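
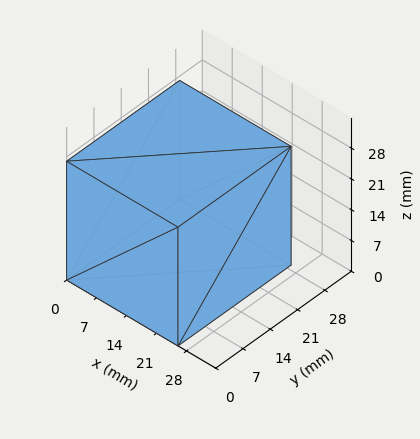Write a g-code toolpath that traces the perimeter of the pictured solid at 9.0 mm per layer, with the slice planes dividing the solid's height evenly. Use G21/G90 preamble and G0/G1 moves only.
Reading the render: the shape is a rectangular box, roughly 26 × 29 mm footprint and 27 mm tall (dimensions read to the nearest mm from the axis ticks). For the g-code, the solid's height is divided into equal slices at the stated Δz and each level perimeter traced with G1 moves after a G0 lift.

; perimeter-only toolpath
G21 ; units = mm
G90 ; absolute positioning
G28 ; home
; layer 1
G0 Z9.0
G0 X0.0 Y0.0
G1 X26.0 Y0.0
G1 X26.0 Y29.0
G1 X0.0 Y29.0
G1 X0.0 Y0.0
; layer 2
G0 Z18.0
G0 X0.0 Y0.0
G1 X26.0 Y0.0
G1 X26.0 Y29.0
G1 X0.0 Y29.0
G1 X0.0 Y0.0
; layer 3
G0 Z27.0
G0 X0.0 Y0.0
G1 X26.0 Y0.0
G1 X26.0 Y29.0
G1 X0.0 Y29.0
G1 X0.0 Y0.0
M2 ; end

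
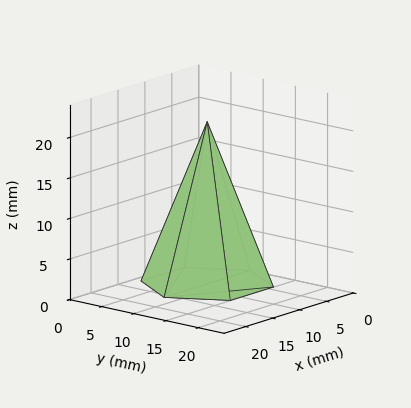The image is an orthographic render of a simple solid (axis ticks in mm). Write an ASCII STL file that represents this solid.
Reading the render: the shape is a regular 6-sided pyramid, base circumscribed radius ≈ 8 mm, apex at z ≈ 20 mm (dimensions read to the nearest mm from the axis ticks). For the STL, each face is triangulated and given an outward normal.

solid part
  facet normal 0.0000 0.0000 -1.0000
    outer loop
      vertex 4.00 14.93 0.00
      vertex 12.00 14.93 0.00
      vertex 16.00 8.00 0.00
    endloop
  endfacet
  facet normal 0.0000 0.0000 -1.0000
    outer loop
      vertex 0.00 8.00 0.00
      vertex 4.00 14.93 0.00
      vertex 16.00 8.00 0.00
    endloop
  endfacet
  facet normal 0.0000 0.0000 -1.0000
    outer loop
      vertex 4.00 1.07 0.00
      vertex 0.00 8.00 0.00
      vertex 16.00 8.00 0.00
    endloop
  endfacet
  facet normal 0.0000 0.0000 -1.0000
    outer loop
      vertex 12.00 1.07 0.00
      vertex 4.00 1.07 0.00
      vertex 16.00 8.00 0.00
    endloop
  endfacet
  facet normal 0.8184 0.4724 0.3273
    outer loop
      vertex 16.00 8.00 0.00
      vertex 12.00 14.93 0.00
      vertex 8.00 8.00 20.00
    endloop
  endfacet
  facet normal 0.0000 0.9449 0.3274
    outer loop
      vertex 12.00 14.93 0.00
      vertex 4.00 14.93 0.00
      vertex 8.00 8.00 20.00
    endloop
  endfacet
  facet normal -0.8184 0.4724 0.3273
    outer loop
      vertex 4.00 14.93 0.00
      vertex 0.00 8.00 0.00
      vertex 8.00 8.00 20.00
    endloop
  endfacet
  facet normal -0.8184 -0.4724 0.3273
    outer loop
      vertex 0.00 8.00 0.00
      vertex 4.00 1.07 0.00
      vertex 8.00 8.00 20.00
    endloop
  endfacet
  facet normal 0.0000 -0.9449 0.3274
    outer loop
      vertex 4.00 1.07 0.00
      vertex 12.00 1.07 0.00
      vertex 8.00 8.00 20.00
    endloop
  endfacet
  facet normal 0.8184 -0.4724 0.3273
    outer loop
      vertex 12.00 1.07 0.00
      vertex 16.00 8.00 0.00
      vertex 8.00 8.00 20.00
    endloop
  endfacet
endsolid part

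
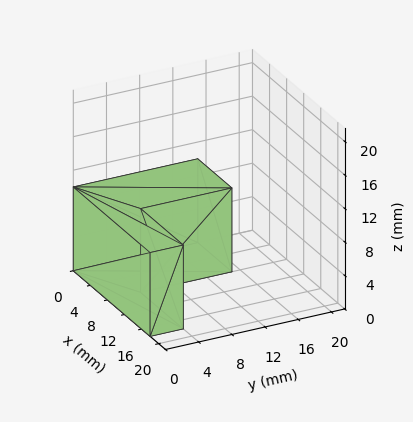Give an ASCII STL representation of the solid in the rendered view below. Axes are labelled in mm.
Reading the render: the shape is an L-shaped prism: outer 18 × 15 mm, arm thicknesses ≈ 4 mm (horizontal) and 8 mm (vertical), extruded 10 mm in z (dimensions read to the nearest mm from the axis ticks). For the STL, each face is triangulated and given an outward normal.

solid part
  facet normal 0.0000 0.0000 -1.0000
    outer loop
      vertex 18.0 4.0 0.0
      vertex 18.0 0.0 0.0
      vertex 0.0 0.0 0.0
    endloop
  endfacet
  facet normal 0.0000 0.0000 -1.0000
    outer loop
      vertex 8.0 4.0 0.0
      vertex 18.0 4.0 0.0
      vertex 0.0 0.0 0.0
    endloop
  endfacet
  facet normal 0.0000 0.0000 -1.0000
    outer loop
      vertex 8.0 15.0 0.0
      vertex 8.0 4.0 0.0
      vertex 0.0 0.0 0.0
    endloop
  endfacet
  facet normal 0.0000 0.0000 -1.0000
    outer loop
      vertex 0.0 15.0 0.0
      vertex 8.0 15.0 0.0
      vertex 0.0 0.0 0.0
    endloop
  endfacet
  facet normal 0.0000 0.0000 1.0000
    outer loop
      vertex 0.0 0.0 10.0
      vertex 18.0 0.0 10.0
      vertex 18.0 4.0 10.0
    endloop
  endfacet
  facet normal 0.0000 0.0000 1.0000
    outer loop
      vertex 0.0 0.0 10.0
      vertex 18.0 4.0 10.0
      vertex 8.0 4.0 10.0
    endloop
  endfacet
  facet normal 0.0000 0.0000 1.0000
    outer loop
      vertex 0.0 0.0 10.0
      vertex 8.0 4.0 10.0
      vertex 8.0 15.0 10.0
    endloop
  endfacet
  facet normal 0.0000 0.0000 1.0000
    outer loop
      vertex 0.0 0.0 10.0
      vertex 8.0 15.0 10.0
      vertex 0.0 15.0 10.0
    endloop
  endfacet
  facet normal 0.0000 -1.0000 0.0000
    outer loop
      vertex 0.0 0.0 0.0
      vertex 18.0 0.0 0.0
      vertex 18.0 0.0 10.0
    endloop
  endfacet
  facet normal 0.0000 -1.0000 0.0000
    outer loop
      vertex 0.0 0.0 0.0
      vertex 18.0 0.0 10.0
      vertex 0.0 0.0 10.0
    endloop
  endfacet
  facet normal 1.0000 0.0000 0.0000
    outer loop
      vertex 18.0 0.0 0.0
      vertex 18.0 4.0 0.0
      vertex 18.0 4.0 10.0
    endloop
  endfacet
  facet normal 1.0000 0.0000 0.0000
    outer loop
      vertex 18.0 0.0 0.0
      vertex 18.0 4.0 10.0
      vertex 18.0 0.0 10.0
    endloop
  endfacet
  facet normal 0.0000 1.0000 0.0000
    outer loop
      vertex 18.0 4.0 0.0
      vertex 8.0 4.0 0.0
      vertex 8.0 4.0 10.0
    endloop
  endfacet
  facet normal 0.0000 1.0000 0.0000
    outer loop
      vertex 18.0 4.0 0.0
      vertex 8.0 4.0 10.0
      vertex 18.0 4.0 10.0
    endloop
  endfacet
  facet normal 1.0000 0.0000 0.0000
    outer loop
      vertex 8.0 4.0 0.0
      vertex 8.0 15.0 0.0
      vertex 8.0 15.0 10.0
    endloop
  endfacet
  facet normal 1.0000 0.0000 0.0000
    outer loop
      vertex 8.0 4.0 0.0
      vertex 8.0 15.0 10.0
      vertex 8.0 4.0 10.0
    endloop
  endfacet
  facet normal 0.0000 1.0000 0.0000
    outer loop
      vertex 8.0 15.0 0.0
      vertex 0.0 15.0 0.0
      vertex 0.0 15.0 10.0
    endloop
  endfacet
  facet normal 0.0000 1.0000 0.0000
    outer loop
      vertex 8.0 15.0 0.0
      vertex 0.0 15.0 10.0
      vertex 8.0 15.0 10.0
    endloop
  endfacet
  facet normal -1.0000 0.0000 0.0000
    outer loop
      vertex 0.0 15.0 0.0
      vertex 0.0 0.0 0.0
      vertex 0.0 0.0 10.0
    endloop
  endfacet
  facet normal -1.0000 0.0000 0.0000
    outer loop
      vertex 0.0 15.0 0.0
      vertex 0.0 0.0 10.0
      vertex 0.0 15.0 10.0
    endloop
  endfacet
endsolid part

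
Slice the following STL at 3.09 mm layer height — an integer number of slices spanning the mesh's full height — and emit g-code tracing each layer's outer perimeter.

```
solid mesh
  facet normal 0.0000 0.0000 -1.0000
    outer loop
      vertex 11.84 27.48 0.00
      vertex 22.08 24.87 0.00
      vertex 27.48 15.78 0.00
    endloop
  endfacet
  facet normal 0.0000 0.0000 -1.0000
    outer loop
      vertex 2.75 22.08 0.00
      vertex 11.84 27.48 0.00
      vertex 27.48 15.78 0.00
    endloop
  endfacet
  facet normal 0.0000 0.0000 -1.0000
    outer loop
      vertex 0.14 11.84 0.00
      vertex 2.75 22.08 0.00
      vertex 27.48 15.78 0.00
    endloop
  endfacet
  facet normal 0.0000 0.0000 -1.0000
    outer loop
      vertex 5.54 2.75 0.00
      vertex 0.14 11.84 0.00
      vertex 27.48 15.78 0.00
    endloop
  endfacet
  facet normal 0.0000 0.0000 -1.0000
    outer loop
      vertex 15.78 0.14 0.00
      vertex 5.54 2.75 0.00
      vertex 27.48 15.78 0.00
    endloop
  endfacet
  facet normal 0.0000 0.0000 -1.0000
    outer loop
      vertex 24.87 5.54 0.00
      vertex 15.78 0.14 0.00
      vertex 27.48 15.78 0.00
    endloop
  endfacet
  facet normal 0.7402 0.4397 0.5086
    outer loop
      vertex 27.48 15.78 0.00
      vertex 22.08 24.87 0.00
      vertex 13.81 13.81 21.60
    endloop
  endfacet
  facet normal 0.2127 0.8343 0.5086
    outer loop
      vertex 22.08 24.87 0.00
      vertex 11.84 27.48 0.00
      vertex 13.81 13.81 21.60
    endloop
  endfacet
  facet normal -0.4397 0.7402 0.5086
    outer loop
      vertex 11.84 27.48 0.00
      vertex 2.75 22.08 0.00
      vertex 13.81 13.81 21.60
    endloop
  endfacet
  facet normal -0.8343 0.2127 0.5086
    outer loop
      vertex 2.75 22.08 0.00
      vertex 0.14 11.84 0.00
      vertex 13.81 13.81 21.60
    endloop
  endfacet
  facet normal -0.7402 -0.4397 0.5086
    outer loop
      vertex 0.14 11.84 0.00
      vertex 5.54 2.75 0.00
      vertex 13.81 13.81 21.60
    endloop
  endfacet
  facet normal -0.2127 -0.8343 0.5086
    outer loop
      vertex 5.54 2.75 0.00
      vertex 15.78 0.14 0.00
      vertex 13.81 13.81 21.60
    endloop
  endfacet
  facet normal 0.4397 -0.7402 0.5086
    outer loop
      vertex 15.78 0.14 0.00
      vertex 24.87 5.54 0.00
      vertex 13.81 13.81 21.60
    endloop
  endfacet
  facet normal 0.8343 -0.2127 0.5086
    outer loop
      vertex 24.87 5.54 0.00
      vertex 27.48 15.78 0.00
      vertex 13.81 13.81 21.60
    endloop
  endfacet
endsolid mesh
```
; perimeter-only toolpath
G21 ; units = mm
G90 ; absolute positioning
G28 ; home
; layer 1
G0 Z3.09
G0 X25.53 Y15.50
G1 X20.90 Y23.29
G1 X12.12 Y25.53
G1 X4.33 Y20.90
G1 X2.09 Y12.12
G1 X6.72 Y4.33
G1 X15.50 Y2.09
G1 X23.29 Y6.72
G1 X25.53 Y15.50
; layer 2
G0 Z6.17
G0 X23.57 Y15.22
G1 X19.72 Y21.71
G1 X12.40 Y23.57
G1 X5.91 Y19.72
G1 X4.05 Y12.40
G1 X7.90 Y5.91
G1 X15.22 Y4.05
G1 X21.71 Y7.90
G1 X23.57 Y15.22
; layer 3
G0 Z9.26
G0 X21.62 Y14.94
G1 X18.54 Y20.13
G1 X12.68 Y21.62
G1 X7.49 Y18.54
G1 X6.00 Y12.68
G1 X9.08 Y7.49
G1 X14.94 Y6.00
G1 X20.13 Y9.08
G1 X21.62 Y14.94
; layer 4
G0 Z12.34
G0 X19.67 Y14.65
G1 X17.35 Y18.55
G1 X12.97 Y19.67
G1 X9.07 Y17.35
G1 X7.95 Y12.97
G1 X10.27 Y9.07
G1 X14.65 Y7.95
G1 X18.55 Y10.27
G1 X19.67 Y14.65
; layer 5
G0 Z15.43
G0 X17.72 Y14.37
G1 X16.17 Y16.97
G1 X13.25 Y17.72
G1 X10.65 Y16.17
G1 X9.90 Y13.25
G1 X11.45 Y10.65
G1 X14.37 Y9.90
G1 X16.97 Y11.45
G1 X17.72 Y14.37
; layer 6
G0 Z18.51
G0 X15.76 Y14.09
G1 X14.99 Y15.39
G1 X13.53 Y15.76
G1 X12.23 Y14.99
G1 X11.86 Y13.53
G1 X12.63 Y12.23
G1 X14.09 Y11.86
G1 X15.39 Y12.63
G1 X15.76 Y14.09
M2 ; end

The solid is a regular 8-sided pyramid, base circumscribed radius ≈ 13.8 mm, apex at z ≈ 21.6 mm. Slicing at Δz = 3.09 mm — 7 equal slices spanning the solid's height, so layer i sits at z = i·h/7 — gives 6 non-empty perimeters. Each is a 8-segment closed polygon; G0 lifts to the layer z and rapids to the start vertex, then G1 traces the edges. The cross-section shrinks linearly with z (the slice at the apex is degenerate and omitted).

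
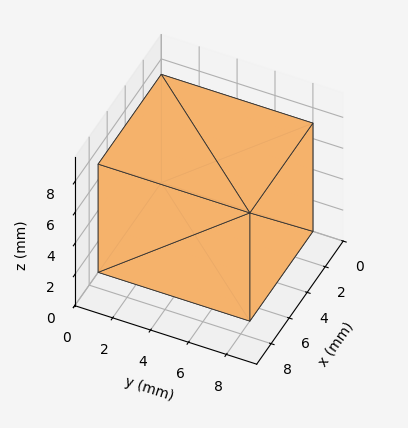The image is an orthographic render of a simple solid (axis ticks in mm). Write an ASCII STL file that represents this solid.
Reading the render: the shape is a rectangular box, roughly 7 × 8 mm footprint and 7 mm tall (dimensions read to the nearest mm from the axis ticks). For the STL, each face is triangulated and given an outward normal.

solid part
  facet normal 0.0000 0.0000 -1.0000
    outer loop
      vertex 7.00 8.00 0.00
      vertex 7.00 0.00 0.00
      vertex 0.00 0.00 0.00
    endloop
  endfacet
  facet normal 0.0000 0.0000 -1.0000
    outer loop
      vertex 0.00 8.00 0.00
      vertex 7.00 8.00 0.00
      vertex 0.00 0.00 0.00
    endloop
  endfacet
  facet normal 0.0000 0.0000 1.0000
    outer loop
      vertex 0.00 0.00 7.00
      vertex 7.00 0.00 7.00
      vertex 7.00 8.00 7.00
    endloop
  endfacet
  facet normal 0.0000 0.0000 1.0000
    outer loop
      vertex 0.00 0.00 7.00
      vertex 7.00 8.00 7.00
      vertex 0.00 8.00 7.00
    endloop
  endfacet
  facet normal 0.0000 -1.0000 0.0000
    outer loop
      vertex 0.00 0.00 0.00
      vertex 7.00 0.00 0.00
      vertex 7.00 0.00 7.00
    endloop
  endfacet
  facet normal 0.0000 -1.0000 0.0000
    outer loop
      vertex 0.00 0.00 0.00
      vertex 7.00 0.00 7.00
      vertex 0.00 0.00 7.00
    endloop
  endfacet
  facet normal 0.0000 1.0000 0.0000
    outer loop
      vertex 7.00 8.00 7.00
      vertex 7.00 8.00 0.00
      vertex 0.00 8.00 0.00
    endloop
  endfacet
  facet normal 0.0000 1.0000 0.0000
    outer loop
      vertex 0.00 8.00 7.00
      vertex 7.00 8.00 7.00
      vertex 0.00 8.00 0.00
    endloop
  endfacet
  facet normal -1.0000 0.0000 0.0000
    outer loop
      vertex 0.00 8.00 7.00
      vertex 0.00 8.00 0.00
      vertex 0.00 0.00 0.00
    endloop
  endfacet
  facet normal -1.0000 0.0000 0.0000
    outer loop
      vertex 0.00 0.00 7.00
      vertex 0.00 8.00 7.00
      vertex 0.00 0.00 0.00
    endloop
  endfacet
  facet normal 1.0000 0.0000 0.0000
    outer loop
      vertex 7.00 0.00 0.00
      vertex 7.00 8.00 0.00
      vertex 7.00 8.00 7.00
    endloop
  endfacet
  facet normal 1.0000 0.0000 0.0000
    outer loop
      vertex 7.00 0.00 0.00
      vertex 7.00 8.00 7.00
      vertex 7.00 0.00 7.00
    endloop
  endfacet
endsolid part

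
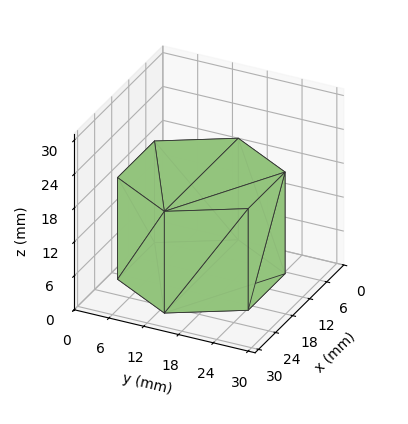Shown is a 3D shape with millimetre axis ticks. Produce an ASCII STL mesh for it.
Reading the render: the shape is a regular 6-sided prism (a cylinder approximated with 6 flat sides), circumscribed radius ≈ 13 mm, height ≈ 18 mm (dimensions read to the nearest mm from the axis ticks). For the STL, each face is triangulated and given an outward normal.

solid part
  facet normal 0.0000 0.0000 -1.0000
    outer loop
      vertex 6.500 24.258 0.000
      vertex 19.500 24.258 0.000
      vertex 26.000 13.000 0.000
    endloop
  endfacet
  facet normal 0.0000 0.0000 -1.0000
    outer loop
      vertex 0.000 13.000 0.000
      vertex 6.500 24.258 0.000
      vertex 26.000 13.000 0.000
    endloop
  endfacet
  facet normal 0.0000 0.0000 -1.0000
    outer loop
      vertex 6.500 1.742 0.000
      vertex 0.000 13.000 0.000
      vertex 26.000 13.000 0.000
    endloop
  endfacet
  facet normal 0.0000 0.0000 -1.0000
    outer loop
      vertex 19.500 1.742 0.000
      vertex 6.500 1.742 0.000
      vertex 26.000 13.000 0.000
    endloop
  endfacet
  facet normal 0.0000 0.0000 1.0000
    outer loop
      vertex 26.000 13.000 18.000
      vertex 19.500 24.258 18.000
      vertex 6.500 24.258 18.000
    endloop
  endfacet
  facet normal 0.0000 0.0000 1.0000
    outer loop
      vertex 26.000 13.000 18.000
      vertex 6.500 24.258 18.000
      vertex 0.000 13.000 18.000
    endloop
  endfacet
  facet normal 0.0000 0.0000 1.0000
    outer loop
      vertex 26.000 13.000 18.000
      vertex 0.000 13.000 18.000
      vertex 6.500 1.742 18.000
    endloop
  endfacet
  facet normal 0.0000 0.0000 1.0000
    outer loop
      vertex 26.000 13.000 18.000
      vertex 6.500 1.742 18.000
      vertex 19.500 1.742 18.000
    endloop
  endfacet
  facet normal 0.8660 0.5000 0.0000
    outer loop
      vertex 26.000 13.000 0.000
      vertex 19.500 24.258 0.000
      vertex 19.500 24.258 18.000
    endloop
  endfacet
  facet normal 0.8660 0.5000 0.0000
    outer loop
      vertex 26.000 13.000 0.000
      vertex 19.500 24.258 18.000
      vertex 26.000 13.000 18.000
    endloop
  endfacet
  facet normal 0.0000 1.0000 0.0000
    outer loop
      vertex 19.500 24.258 0.000
      vertex 6.500 24.258 0.000
      vertex 6.500 24.258 18.000
    endloop
  endfacet
  facet normal 0.0000 1.0000 0.0000
    outer loop
      vertex 19.500 24.258 0.000
      vertex 6.500 24.258 18.000
      vertex 19.500 24.258 18.000
    endloop
  endfacet
  facet normal -0.8660 0.5000 0.0000
    outer loop
      vertex 6.500 24.258 0.000
      vertex 0.000 13.000 0.000
      vertex 0.000 13.000 18.000
    endloop
  endfacet
  facet normal -0.8660 0.5000 0.0000
    outer loop
      vertex 6.500 24.258 0.000
      vertex 0.000 13.000 18.000
      vertex 6.500 24.258 18.000
    endloop
  endfacet
  facet normal -0.8660 -0.5000 0.0000
    outer loop
      vertex 0.000 13.000 0.000
      vertex 6.500 1.742 0.000
      vertex 6.500 1.742 18.000
    endloop
  endfacet
  facet normal -0.8660 -0.5000 0.0000
    outer loop
      vertex 0.000 13.000 0.000
      vertex 6.500 1.742 18.000
      vertex 0.000 13.000 18.000
    endloop
  endfacet
  facet normal 0.0000 -1.0000 0.0000
    outer loop
      vertex 6.500 1.742 0.000
      vertex 19.500 1.742 0.000
      vertex 19.500 1.742 18.000
    endloop
  endfacet
  facet normal 0.0000 -1.0000 0.0000
    outer loop
      vertex 6.500 1.742 0.000
      vertex 19.500 1.742 18.000
      vertex 6.500 1.742 18.000
    endloop
  endfacet
  facet normal 0.8660 -0.5000 0.0000
    outer loop
      vertex 19.500 1.742 0.000
      vertex 26.000 13.000 0.000
      vertex 26.000 13.000 18.000
    endloop
  endfacet
  facet normal 0.8660 -0.5000 0.0000
    outer loop
      vertex 19.500 1.742 0.000
      vertex 26.000 13.000 18.000
      vertex 19.500 1.742 18.000
    endloop
  endfacet
endsolid part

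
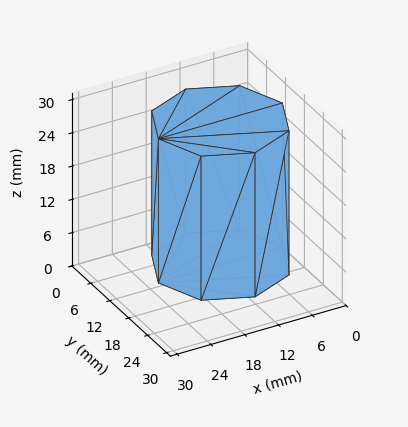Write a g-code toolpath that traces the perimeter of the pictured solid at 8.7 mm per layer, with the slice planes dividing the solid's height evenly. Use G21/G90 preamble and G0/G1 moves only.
Reading the render: the shape is a regular 8-sided prism (a cylinder approximated with 8 flat sides), circumscribed radius ≈ 11 mm, height ≈ 26 mm (dimensions read to the nearest mm from the axis ticks). For the g-code, the solid's height is divided into equal slices at the stated Δz and each level perimeter traced with G1 moves after a G0 lift.

; perimeter-only toolpath
G21 ; units = mm
G90 ; absolute positioning
G28 ; home
; layer 1
G0 Z8.7
G0 X22.0 Y11.0
G1 X18.8 Y18.8
G1 X11.0 Y22.0
G1 X3.2 Y18.8
G1 X0.0 Y11.0
G1 X3.2 Y3.2
G1 X11.0 Y0.0
G1 X18.8 Y3.2
G1 X22.0 Y11.0
; layer 2
G0 Z17.3
G0 X22.0 Y11.0
G1 X18.8 Y18.8
G1 X11.0 Y22.0
G1 X3.2 Y18.8
G1 X0.0 Y11.0
G1 X3.2 Y3.2
G1 X11.0 Y0.0
G1 X18.8 Y3.2
G1 X22.0 Y11.0
; layer 3
G0 Z26.0
G0 X22.0 Y11.0
G1 X18.8 Y18.8
G1 X11.0 Y22.0
G1 X3.2 Y18.8
G1 X0.0 Y11.0
G1 X3.2 Y3.2
G1 X11.0 Y0.0
G1 X18.8 Y3.2
G1 X22.0 Y11.0
M2 ; end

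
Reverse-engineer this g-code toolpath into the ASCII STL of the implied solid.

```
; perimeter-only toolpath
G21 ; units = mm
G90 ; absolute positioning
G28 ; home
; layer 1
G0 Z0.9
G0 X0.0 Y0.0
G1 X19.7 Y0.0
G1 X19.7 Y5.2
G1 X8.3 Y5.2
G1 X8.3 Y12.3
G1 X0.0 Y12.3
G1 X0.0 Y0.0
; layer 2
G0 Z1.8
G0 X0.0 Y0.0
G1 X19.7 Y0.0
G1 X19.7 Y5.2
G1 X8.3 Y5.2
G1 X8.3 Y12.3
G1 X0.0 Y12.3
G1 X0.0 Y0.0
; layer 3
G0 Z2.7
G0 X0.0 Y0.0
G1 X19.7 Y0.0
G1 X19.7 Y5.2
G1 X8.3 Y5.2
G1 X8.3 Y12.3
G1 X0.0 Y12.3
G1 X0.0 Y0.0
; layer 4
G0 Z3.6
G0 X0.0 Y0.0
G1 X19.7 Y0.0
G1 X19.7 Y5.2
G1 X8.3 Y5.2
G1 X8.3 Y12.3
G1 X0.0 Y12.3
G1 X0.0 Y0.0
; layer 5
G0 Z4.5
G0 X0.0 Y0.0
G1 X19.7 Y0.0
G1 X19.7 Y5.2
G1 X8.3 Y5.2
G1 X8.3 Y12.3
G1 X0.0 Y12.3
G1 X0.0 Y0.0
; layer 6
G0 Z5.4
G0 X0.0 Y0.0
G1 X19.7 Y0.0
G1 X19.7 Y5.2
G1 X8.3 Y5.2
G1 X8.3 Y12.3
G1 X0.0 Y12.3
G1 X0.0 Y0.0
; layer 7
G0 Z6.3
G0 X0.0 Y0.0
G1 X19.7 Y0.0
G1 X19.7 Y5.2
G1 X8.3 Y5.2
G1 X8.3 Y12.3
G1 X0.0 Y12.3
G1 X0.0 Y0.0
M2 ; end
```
solid part
  facet normal 0.0000 0.0000 -1.0000
    outer loop
      vertex 19.7 5.2 0.0
      vertex 19.7 0.0 0.0
      vertex 0.0 0.0 0.0
    endloop
  endfacet
  facet normal 0.0000 0.0000 -1.0000
    outer loop
      vertex 8.3 5.2 0.0
      vertex 19.7 5.2 0.0
      vertex 0.0 0.0 0.0
    endloop
  endfacet
  facet normal 0.0000 0.0000 -1.0000
    outer loop
      vertex 8.3 12.3 0.0
      vertex 8.3 5.2 0.0
      vertex 0.0 0.0 0.0
    endloop
  endfacet
  facet normal 0.0000 0.0000 -1.0000
    outer loop
      vertex 0.0 12.3 0.0
      vertex 8.3 12.3 0.0
      vertex 0.0 0.0 0.0
    endloop
  endfacet
  facet normal 0.0000 0.0000 1.0000
    outer loop
      vertex 0.0 0.0 6.3
      vertex 19.7 0.0 6.3
      vertex 19.7 5.2 6.3
    endloop
  endfacet
  facet normal 0.0000 0.0000 1.0000
    outer loop
      vertex 0.0 0.0 6.3
      vertex 19.7 5.2 6.3
      vertex 8.3 5.2 6.3
    endloop
  endfacet
  facet normal 0.0000 0.0000 1.0000
    outer loop
      vertex 0.0 0.0 6.3
      vertex 8.3 5.2 6.3
      vertex 8.3 12.3 6.3
    endloop
  endfacet
  facet normal 0.0000 0.0000 1.0000
    outer loop
      vertex 0.0 0.0 6.3
      vertex 8.3 12.3 6.3
      vertex 0.0 12.3 6.3
    endloop
  endfacet
  facet normal 0.0000 -1.0000 0.0000
    outer loop
      vertex 0.0 0.0 0.0
      vertex 19.7 0.0 0.0
      vertex 19.7 0.0 6.3
    endloop
  endfacet
  facet normal 0.0000 -1.0000 0.0000
    outer loop
      vertex 0.0 0.0 0.0
      vertex 19.7 0.0 6.3
      vertex 0.0 0.0 6.3
    endloop
  endfacet
  facet normal 1.0000 0.0000 0.0000
    outer loop
      vertex 19.7 0.0 0.0
      vertex 19.7 5.2 0.0
      vertex 19.7 5.2 6.3
    endloop
  endfacet
  facet normal 1.0000 0.0000 0.0000
    outer loop
      vertex 19.7 0.0 0.0
      vertex 19.7 5.2 6.3
      vertex 19.7 0.0 6.3
    endloop
  endfacet
  facet normal 0.0000 1.0000 0.0000
    outer loop
      vertex 19.7 5.2 0.0
      vertex 8.3 5.2 0.0
      vertex 8.3 5.2 6.3
    endloop
  endfacet
  facet normal 0.0000 1.0000 0.0000
    outer loop
      vertex 19.7 5.2 0.0
      vertex 8.3 5.2 6.3
      vertex 19.7 5.2 6.3
    endloop
  endfacet
  facet normal 1.0000 0.0000 0.0000
    outer loop
      vertex 8.3 5.2 0.0
      vertex 8.3 12.3 0.0
      vertex 8.3 12.3 6.3
    endloop
  endfacet
  facet normal 1.0000 0.0000 0.0000
    outer loop
      vertex 8.3 5.2 0.0
      vertex 8.3 12.3 6.3
      vertex 8.3 5.2 6.3
    endloop
  endfacet
  facet normal 0.0000 1.0000 0.0000
    outer loop
      vertex 8.3 12.3 0.0
      vertex 0.0 12.3 0.0
      vertex 0.0 12.3 6.3
    endloop
  endfacet
  facet normal 0.0000 1.0000 0.0000
    outer loop
      vertex 8.3 12.3 0.0
      vertex 0.0 12.3 6.3
      vertex 8.3 12.3 6.3
    endloop
  endfacet
  facet normal -1.0000 0.0000 0.0000
    outer loop
      vertex 0.0 12.3 0.0
      vertex 0.0 0.0 0.0
      vertex 0.0 0.0 6.3
    endloop
  endfacet
  facet normal -1.0000 0.0000 0.0000
    outer loop
      vertex 0.0 12.3 0.0
      vertex 0.0 0.0 6.3
      vertex 0.0 12.3 6.3
    endloop
  endfacet
endsolid part

The G0 Z moves step by Δz≈0.9 mm. Every layer's G1 loop is the same polygon, so the solid is a straight extrusion of it from z=0 to z≈6.3. Closing with flat bottom and top caps and triangulating gives 20 facets — an L-shaped prism: outer 19.7 × 12.3 mm, arm thicknesses ≈ 5.2 mm (horizontal) and 8.3 mm (vertical), extruded 6.3 mm in z.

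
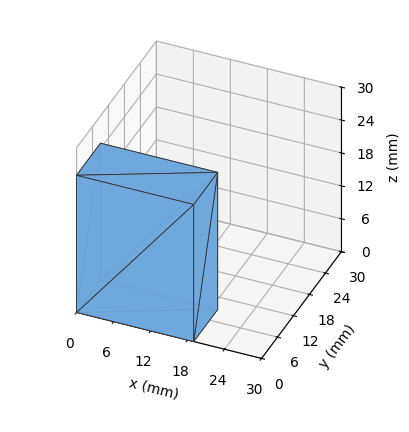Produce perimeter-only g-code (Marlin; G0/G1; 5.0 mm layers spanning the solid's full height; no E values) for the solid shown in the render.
Reading the render: the shape is a rectangular box, roughly 19 × 9 mm footprint and 25 mm tall (dimensions read to the nearest mm from the axis ticks). For the g-code, the solid's height is divided into equal slices at the stated Δz and each level perimeter traced with G1 moves after a G0 lift.

; perimeter-only toolpath
G21 ; units = mm
G90 ; absolute positioning
G28 ; home
; layer 1
G0 Z5.0
G0 X0.0 Y0.0
G1 X19.0 Y0.0
G1 X19.0 Y9.0
G1 X0.0 Y9.0
G1 X0.0 Y0.0
; layer 2
G0 Z10.0
G0 X0.0 Y0.0
G1 X19.0 Y0.0
G1 X19.0 Y9.0
G1 X0.0 Y9.0
G1 X0.0 Y0.0
; layer 3
G0 Z15.0
G0 X0.0 Y0.0
G1 X19.0 Y0.0
G1 X19.0 Y9.0
G1 X0.0 Y9.0
G1 X0.0 Y0.0
; layer 4
G0 Z20.0
G0 X0.0 Y0.0
G1 X19.0 Y0.0
G1 X19.0 Y9.0
G1 X0.0 Y9.0
G1 X0.0 Y0.0
; layer 5
G0 Z25.0
G0 X0.0 Y0.0
G1 X19.0 Y0.0
G1 X19.0 Y9.0
G1 X0.0 Y9.0
G1 X0.0 Y0.0
M2 ; end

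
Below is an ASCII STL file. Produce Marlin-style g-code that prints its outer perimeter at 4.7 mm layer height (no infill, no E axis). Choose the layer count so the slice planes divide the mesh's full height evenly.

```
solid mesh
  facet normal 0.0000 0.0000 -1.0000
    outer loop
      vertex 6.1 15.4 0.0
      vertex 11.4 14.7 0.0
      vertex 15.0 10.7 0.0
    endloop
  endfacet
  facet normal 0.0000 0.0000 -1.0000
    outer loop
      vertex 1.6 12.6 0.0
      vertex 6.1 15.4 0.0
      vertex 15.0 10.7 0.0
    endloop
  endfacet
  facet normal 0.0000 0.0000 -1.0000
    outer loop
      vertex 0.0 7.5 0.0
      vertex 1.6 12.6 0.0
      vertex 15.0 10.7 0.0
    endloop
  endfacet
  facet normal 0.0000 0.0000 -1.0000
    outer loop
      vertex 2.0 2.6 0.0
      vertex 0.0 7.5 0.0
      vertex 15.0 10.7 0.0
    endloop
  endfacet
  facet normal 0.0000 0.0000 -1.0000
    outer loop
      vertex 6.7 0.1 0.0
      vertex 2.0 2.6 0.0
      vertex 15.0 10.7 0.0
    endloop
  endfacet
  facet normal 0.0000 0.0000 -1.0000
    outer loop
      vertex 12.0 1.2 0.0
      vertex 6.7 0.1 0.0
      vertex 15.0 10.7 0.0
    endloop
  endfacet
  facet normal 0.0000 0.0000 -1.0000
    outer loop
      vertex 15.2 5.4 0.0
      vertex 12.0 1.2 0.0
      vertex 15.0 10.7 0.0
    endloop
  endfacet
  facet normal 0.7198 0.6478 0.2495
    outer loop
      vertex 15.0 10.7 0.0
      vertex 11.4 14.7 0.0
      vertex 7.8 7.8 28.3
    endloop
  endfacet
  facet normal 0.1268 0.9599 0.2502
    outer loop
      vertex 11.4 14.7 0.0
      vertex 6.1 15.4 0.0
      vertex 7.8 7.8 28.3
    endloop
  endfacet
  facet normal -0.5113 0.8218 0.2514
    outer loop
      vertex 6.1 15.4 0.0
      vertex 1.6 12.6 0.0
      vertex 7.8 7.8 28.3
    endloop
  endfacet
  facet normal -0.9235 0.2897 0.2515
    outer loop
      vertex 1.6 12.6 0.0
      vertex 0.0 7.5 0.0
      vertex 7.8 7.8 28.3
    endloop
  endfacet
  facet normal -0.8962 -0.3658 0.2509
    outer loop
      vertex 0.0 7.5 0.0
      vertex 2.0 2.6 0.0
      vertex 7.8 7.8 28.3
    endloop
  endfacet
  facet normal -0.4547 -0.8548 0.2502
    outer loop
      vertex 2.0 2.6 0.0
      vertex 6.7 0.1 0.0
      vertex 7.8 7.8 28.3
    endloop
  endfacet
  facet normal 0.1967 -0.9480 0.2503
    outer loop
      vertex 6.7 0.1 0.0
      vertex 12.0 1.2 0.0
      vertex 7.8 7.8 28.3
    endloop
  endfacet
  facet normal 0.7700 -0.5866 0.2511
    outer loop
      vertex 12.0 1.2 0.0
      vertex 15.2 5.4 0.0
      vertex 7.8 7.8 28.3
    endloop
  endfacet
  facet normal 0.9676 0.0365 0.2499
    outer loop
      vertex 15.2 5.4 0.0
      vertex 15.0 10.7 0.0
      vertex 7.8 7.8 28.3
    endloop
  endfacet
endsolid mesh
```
; perimeter-only toolpath
G21 ; units = mm
G90 ; absolute positioning
G28 ; home
; layer 1
G0 Z4.7
G0 X13.8 Y10.2
G1 X10.8 Y13.5
G1 X6.4 Y14.1
G1 X2.6 Y11.8
G1 X1.3 Y7.5
G1 X3.0 Y3.5
G1 X6.9 Y1.4
G1 X11.3 Y2.3
G1 X14.0 Y5.8
G1 X13.8 Y10.2
; layer 2
G0 Z9.4
G0 X12.6 Y9.7
G1 X10.2 Y12.4
G1 X6.7 Y12.9
G1 X3.7 Y11.0
G1 X2.6 Y7.6
G1 X3.9 Y4.3
G1 X7.1 Y2.7
G1 X10.6 Y3.4
G1 X12.7 Y6.2
G1 X12.6 Y9.7
; layer 3
G0 Z14.2
G0 X11.4 Y9.2
G1 X9.6 Y11.2
G1 X6.9 Y11.6
G1 X4.7 Y10.2
G1 X3.9 Y7.7
G1 X4.9 Y5.2
G1 X7.2 Y3.9
G1 X9.9 Y4.5
G1 X11.5 Y6.6
G1 X11.4 Y9.2
; layer 4
G0 Z18.9
G0 X10.2 Y8.8
G1 X9.0 Y10.1
G1 X7.2 Y10.3
G1 X5.7 Y9.4
G1 X5.2 Y7.7
G1 X5.9 Y6.1
G1 X7.4 Y5.2
G1 X9.2 Y5.6
G1 X10.3 Y7.0
G1 X10.2 Y8.8
; layer 5
G0 Z23.6
G0 X9.0 Y8.3
G1 X8.4 Y8.9
G1 X7.5 Y9.1
G1 X6.8 Y8.6
G1 X6.5 Y7.8
G1 X6.8 Y6.9
G1 X7.6 Y6.5
G1 X8.5 Y6.7
G1 X9.0 Y7.4
G1 X9.0 Y8.3
M2 ; end

The solid is a regular 9-sided pyramid, base circumscribed radius ≈ 7.8 mm, apex at z ≈ 28.3 mm. Slicing at Δz = 4.7 mm — 6 equal slices spanning the solid's height, so layer i sits at z = i·h/6 — gives 5 non-empty perimeters. Each is a 9-segment closed polygon; G0 lifts to the layer z and rapids to the start vertex, then G1 traces the edges. The cross-section shrinks linearly with z (the slice at the apex is degenerate and omitted).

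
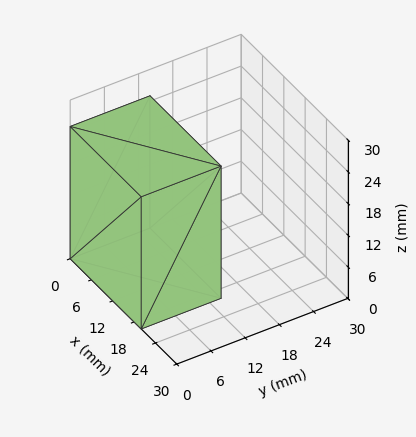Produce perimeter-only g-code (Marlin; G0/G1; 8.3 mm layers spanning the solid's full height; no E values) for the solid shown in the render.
Reading the render: the shape is a rectangular box, roughly 20 × 14 mm footprint and 25 mm tall (dimensions read to the nearest mm from the axis ticks). For the g-code, the solid's height is divided into equal slices at the stated Δz and each level perimeter traced with G1 moves after a G0 lift.

; perimeter-only toolpath
G21 ; units = mm
G90 ; absolute positioning
G28 ; home
; layer 1
G0 Z8.3
G0 X0.0 Y0.0
G1 X20.0 Y0.0
G1 X20.0 Y14.0
G1 X0.0 Y14.0
G1 X0.0 Y0.0
; layer 2
G0 Z16.7
G0 X0.0 Y0.0
G1 X20.0 Y0.0
G1 X20.0 Y14.0
G1 X0.0 Y14.0
G1 X0.0 Y0.0
; layer 3
G0 Z25.0
G0 X0.0 Y0.0
G1 X20.0 Y0.0
G1 X20.0 Y14.0
G1 X0.0 Y14.0
G1 X0.0 Y0.0
M2 ; end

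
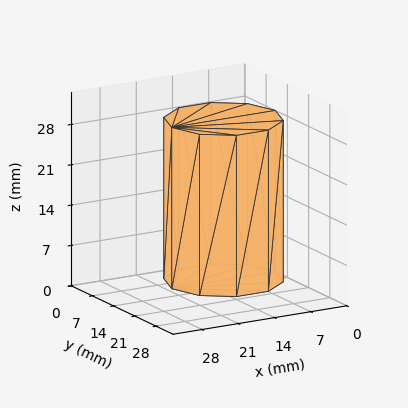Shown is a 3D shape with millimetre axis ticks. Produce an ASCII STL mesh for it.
Reading the render: the shape is a regular 10-sided prism (a cylinder approximated with 10 flat sides), circumscribed radius ≈ 10 mm, height ≈ 28 mm (dimensions read to the nearest mm from the axis ticks). For the STL, each face is triangulated and given an outward normal.

solid part
  facet normal 0.0000 0.0000 -1.0000
    outer loop
      vertex 13.090 19.511 0.000
      vertex 18.090 15.878 0.000
      vertex 20.000 10.000 0.000
    endloop
  endfacet
  facet normal 0.0000 0.0000 -1.0000
    outer loop
      vertex 6.910 19.511 0.000
      vertex 13.090 19.511 0.000
      vertex 20.000 10.000 0.000
    endloop
  endfacet
  facet normal 0.0000 0.0000 -1.0000
    outer loop
      vertex 1.910 15.878 0.000
      vertex 6.910 19.511 0.000
      vertex 20.000 10.000 0.000
    endloop
  endfacet
  facet normal 0.0000 0.0000 -1.0000
    outer loop
      vertex 0.000 10.000 0.000
      vertex 1.910 15.878 0.000
      vertex 20.000 10.000 0.000
    endloop
  endfacet
  facet normal 0.0000 0.0000 -1.0000
    outer loop
      vertex 1.910 4.122 0.000
      vertex 0.000 10.000 0.000
      vertex 20.000 10.000 0.000
    endloop
  endfacet
  facet normal 0.0000 0.0000 -1.0000
    outer loop
      vertex 6.910 0.489 0.000
      vertex 1.910 4.122 0.000
      vertex 20.000 10.000 0.000
    endloop
  endfacet
  facet normal 0.0000 0.0000 -1.0000
    outer loop
      vertex 13.090 0.489 0.000
      vertex 6.910 0.489 0.000
      vertex 20.000 10.000 0.000
    endloop
  endfacet
  facet normal 0.0000 0.0000 -1.0000
    outer loop
      vertex 18.090 4.122 0.000
      vertex 13.090 0.489 0.000
      vertex 20.000 10.000 0.000
    endloop
  endfacet
  facet normal 0.0000 0.0000 1.0000
    outer loop
      vertex 20.000 10.000 28.000
      vertex 18.090 15.878 28.000
      vertex 13.090 19.511 28.000
    endloop
  endfacet
  facet normal 0.0000 0.0000 1.0000
    outer loop
      vertex 20.000 10.000 28.000
      vertex 13.090 19.511 28.000
      vertex 6.910 19.511 28.000
    endloop
  endfacet
  facet normal 0.0000 0.0000 1.0000
    outer loop
      vertex 20.000 10.000 28.000
      vertex 6.910 19.511 28.000
      vertex 1.910 15.878 28.000
    endloop
  endfacet
  facet normal 0.0000 0.0000 1.0000
    outer loop
      vertex 20.000 10.000 28.000
      vertex 1.910 15.878 28.000
      vertex 0.000 10.000 28.000
    endloop
  endfacet
  facet normal 0.0000 0.0000 1.0000
    outer loop
      vertex 20.000 10.000 28.000
      vertex 0.000 10.000 28.000
      vertex 1.910 4.122 28.000
    endloop
  endfacet
  facet normal 0.0000 0.0000 1.0000
    outer loop
      vertex 20.000 10.000 28.000
      vertex 1.910 4.122 28.000
      vertex 6.910 0.489 28.000
    endloop
  endfacet
  facet normal 0.0000 0.0000 1.0000
    outer loop
      vertex 20.000 10.000 28.000
      vertex 6.910 0.489 28.000
      vertex 13.090 0.489 28.000
    endloop
  endfacet
  facet normal 0.0000 0.0000 1.0000
    outer loop
      vertex 20.000 10.000 28.000
      vertex 13.090 0.489 28.000
      vertex 18.090 4.122 28.000
    endloop
  endfacet
  facet normal 0.9511 0.3090 0.0000
    outer loop
      vertex 20.000 10.000 0.000
      vertex 18.090 15.878 0.000
      vertex 18.090 15.878 28.000
    endloop
  endfacet
  facet normal 0.9511 0.3090 0.0000
    outer loop
      vertex 20.000 10.000 0.000
      vertex 18.090 15.878 28.000
      vertex 20.000 10.000 28.000
    endloop
  endfacet
  facet normal 0.5878 0.8090 0.0000
    outer loop
      vertex 18.090 15.878 0.000
      vertex 13.090 19.511 0.000
      vertex 13.090 19.511 28.000
    endloop
  endfacet
  facet normal 0.5878 0.8090 0.0000
    outer loop
      vertex 18.090 15.878 0.000
      vertex 13.090 19.511 28.000
      vertex 18.090 15.878 28.000
    endloop
  endfacet
  facet normal 0.0000 1.0000 0.0000
    outer loop
      vertex 13.090 19.511 0.000
      vertex 6.910 19.511 0.000
      vertex 6.910 19.511 28.000
    endloop
  endfacet
  facet normal 0.0000 1.0000 0.0000
    outer loop
      vertex 13.090 19.511 0.000
      vertex 6.910 19.511 28.000
      vertex 13.090 19.511 28.000
    endloop
  endfacet
  facet normal -0.5878 0.8090 0.0000
    outer loop
      vertex 6.910 19.511 0.000
      vertex 1.910 15.878 0.000
      vertex 1.910 15.878 28.000
    endloop
  endfacet
  facet normal -0.5878 0.8090 0.0000
    outer loop
      vertex 6.910 19.511 0.000
      vertex 1.910 15.878 28.000
      vertex 6.910 19.511 28.000
    endloop
  endfacet
  facet normal -0.9511 0.3090 0.0000
    outer loop
      vertex 1.910 15.878 0.000
      vertex 0.000 10.000 0.000
      vertex 0.000 10.000 28.000
    endloop
  endfacet
  facet normal -0.9511 0.3090 0.0000
    outer loop
      vertex 1.910 15.878 0.000
      vertex 0.000 10.000 28.000
      vertex 1.910 15.878 28.000
    endloop
  endfacet
  facet normal -0.9511 -0.3090 0.0000
    outer loop
      vertex 0.000 10.000 0.000
      vertex 1.910 4.122 0.000
      vertex 1.910 4.122 28.000
    endloop
  endfacet
  facet normal -0.9511 -0.3090 0.0000
    outer loop
      vertex 0.000 10.000 0.000
      vertex 1.910 4.122 28.000
      vertex 0.000 10.000 28.000
    endloop
  endfacet
  facet normal -0.5878 -0.8090 0.0000
    outer loop
      vertex 1.910 4.122 0.000
      vertex 6.910 0.489 0.000
      vertex 6.910 0.489 28.000
    endloop
  endfacet
  facet normal -0.5878 -0.8090 0.0000
    outer loop
      vertex 1.910 4.122 0.000
      vertex 6.910 0.489 28.000
      vertex 1.910 4.122 28.000
    endloop
  endfacet
  facet normal 0.0000 -1.0000 0.0000
    outer loop
      vertex 6.910 0.489 0.000
      vertex 13.090 0.489 0.000
      vertex 13.090 0.489 28.000
    endloop
  endfacet
  facet normal 0.0000 -1.0000 0.0000
    outer loop
      vertex 6.910 0.489 0.000
      vertex 13.090 0.489 28.000
      vertex 6.910 0.489 28.000
    endloop
  endfacet
  facet normal 0.5878 -0.8090 0.0000
    outer loop
      vertex 13.090 0.489 0.000
      vertex 18.090 4.122 0.000
      vertex 18.090 4.122 28.000
    endloop
  endfacet
  facet normal 0.5878 -0.8090 0.0000
    outer loop
      vertex 13.090 0.489 0.000
      vertex 18.090 4.122 28.000
      vertex 13.090 0.489 28.000
    endloop
  endfacet
  facet normal 0.9511 -0.3090 0.0000
    outer loop
      vertex 18.090 4.122 0.000
      vertex 20.000 10.000 0.000
      vertex 20.000 10.000 28.000
    endloop
  endfacet
  facet normal 0.9511 -0.3090 0.0000
    outer loop
      vertex 18.090 4.122 0.000
      vertex 20.000 10.000 28.000
      vertex 18.090 4.122 28.000
    endloop
  endfacet
endsolid part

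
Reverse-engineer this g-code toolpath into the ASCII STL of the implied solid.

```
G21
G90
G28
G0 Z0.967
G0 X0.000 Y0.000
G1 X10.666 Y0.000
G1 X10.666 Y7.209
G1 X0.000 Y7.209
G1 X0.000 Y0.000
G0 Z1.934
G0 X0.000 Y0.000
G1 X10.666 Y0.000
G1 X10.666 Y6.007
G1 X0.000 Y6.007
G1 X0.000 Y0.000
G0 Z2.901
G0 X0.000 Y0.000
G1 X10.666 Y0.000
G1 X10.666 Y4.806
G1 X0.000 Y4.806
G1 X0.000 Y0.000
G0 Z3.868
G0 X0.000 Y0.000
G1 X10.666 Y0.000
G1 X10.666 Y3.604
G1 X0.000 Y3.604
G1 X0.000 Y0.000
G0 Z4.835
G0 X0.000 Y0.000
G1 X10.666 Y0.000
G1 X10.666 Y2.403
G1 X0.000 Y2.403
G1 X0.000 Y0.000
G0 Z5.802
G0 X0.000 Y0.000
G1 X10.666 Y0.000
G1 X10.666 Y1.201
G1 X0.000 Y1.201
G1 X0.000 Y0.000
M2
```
solid part
  facet normal 0.0000 0.0000 -1.0000
    outer loop
      vertex 10.666 8.410 0.000
      vertex 10.666 0.000 0.000
      vertex 0.000 0.000 0.000
    endloop
  endfacet
  facet normal 0.0000 0.0000 -1.0000
    outer loop
      vertex 0.000 8.410 0.000
      vertex 10.666 8.410 0.000
      vertex 0.000 0.000 0.000
    endloop
  endfacet
  facet normal 0.0000 -1.0000 0.0000
    outer loop
      vertex 0.000 0.000 0.000
      vertex 10.666 0.000 0.000
      vertex 10.666 0.000 6.769
    endloop
  endfacet
  facet normal 0.0000 -1.0000 0.0000
    outer loop
      vertex 0.000 0.000 0.000
      vertex 10.666 0.000 6.769
      vertex 0.000 0.000 6.769
    endloop
  endfacet
  facet normal 0.0000 0.6270 0.7790
    outer loop
      vertex 0.000 0.000 6.769
      vertex 10.666 0.000 6.769
      vertex 10.666 8.410 0.000
    endloop
  endfacet
  facet normal 0.0000 0.6270 0.7790
    outer loop
      vertex 0.000 0.000 6.769
      vertex 10.666 8.410 0.000
      vertex 0.000 8.410 0.000
    endloop
  endfacet
  facet normal -1.0000 0.0000 0.0000
    outer loop
      vertex 0.000 0.000 6.769
      vertex 0.000 8.410 0.000
      vertex 0.000 0.000 0.000
    endloop
  endfacet
  facet normal 1.0000 0.0000 0.0000
    outer loop
      vertex 10.666 0.000 0.000
      vertex 10.666 8.410 0.000
      vertex 10.666 0.000 6.769
    endloop
  endfacet
endsolid part

The G0 Z moves step by Δz≈0.967 mm. The G1 loops shrink linearly with z, so the solid tapers from its base footprint up to z≈6.77. Closing with a flat bottom cap and the tapered top and triangulating gives 8 facets — a wedge (ramp): 10.7 × 8.41 mm base, rising to 6.77 mm along the y=0 edge and sloping linearly to z=0 at y=8.41.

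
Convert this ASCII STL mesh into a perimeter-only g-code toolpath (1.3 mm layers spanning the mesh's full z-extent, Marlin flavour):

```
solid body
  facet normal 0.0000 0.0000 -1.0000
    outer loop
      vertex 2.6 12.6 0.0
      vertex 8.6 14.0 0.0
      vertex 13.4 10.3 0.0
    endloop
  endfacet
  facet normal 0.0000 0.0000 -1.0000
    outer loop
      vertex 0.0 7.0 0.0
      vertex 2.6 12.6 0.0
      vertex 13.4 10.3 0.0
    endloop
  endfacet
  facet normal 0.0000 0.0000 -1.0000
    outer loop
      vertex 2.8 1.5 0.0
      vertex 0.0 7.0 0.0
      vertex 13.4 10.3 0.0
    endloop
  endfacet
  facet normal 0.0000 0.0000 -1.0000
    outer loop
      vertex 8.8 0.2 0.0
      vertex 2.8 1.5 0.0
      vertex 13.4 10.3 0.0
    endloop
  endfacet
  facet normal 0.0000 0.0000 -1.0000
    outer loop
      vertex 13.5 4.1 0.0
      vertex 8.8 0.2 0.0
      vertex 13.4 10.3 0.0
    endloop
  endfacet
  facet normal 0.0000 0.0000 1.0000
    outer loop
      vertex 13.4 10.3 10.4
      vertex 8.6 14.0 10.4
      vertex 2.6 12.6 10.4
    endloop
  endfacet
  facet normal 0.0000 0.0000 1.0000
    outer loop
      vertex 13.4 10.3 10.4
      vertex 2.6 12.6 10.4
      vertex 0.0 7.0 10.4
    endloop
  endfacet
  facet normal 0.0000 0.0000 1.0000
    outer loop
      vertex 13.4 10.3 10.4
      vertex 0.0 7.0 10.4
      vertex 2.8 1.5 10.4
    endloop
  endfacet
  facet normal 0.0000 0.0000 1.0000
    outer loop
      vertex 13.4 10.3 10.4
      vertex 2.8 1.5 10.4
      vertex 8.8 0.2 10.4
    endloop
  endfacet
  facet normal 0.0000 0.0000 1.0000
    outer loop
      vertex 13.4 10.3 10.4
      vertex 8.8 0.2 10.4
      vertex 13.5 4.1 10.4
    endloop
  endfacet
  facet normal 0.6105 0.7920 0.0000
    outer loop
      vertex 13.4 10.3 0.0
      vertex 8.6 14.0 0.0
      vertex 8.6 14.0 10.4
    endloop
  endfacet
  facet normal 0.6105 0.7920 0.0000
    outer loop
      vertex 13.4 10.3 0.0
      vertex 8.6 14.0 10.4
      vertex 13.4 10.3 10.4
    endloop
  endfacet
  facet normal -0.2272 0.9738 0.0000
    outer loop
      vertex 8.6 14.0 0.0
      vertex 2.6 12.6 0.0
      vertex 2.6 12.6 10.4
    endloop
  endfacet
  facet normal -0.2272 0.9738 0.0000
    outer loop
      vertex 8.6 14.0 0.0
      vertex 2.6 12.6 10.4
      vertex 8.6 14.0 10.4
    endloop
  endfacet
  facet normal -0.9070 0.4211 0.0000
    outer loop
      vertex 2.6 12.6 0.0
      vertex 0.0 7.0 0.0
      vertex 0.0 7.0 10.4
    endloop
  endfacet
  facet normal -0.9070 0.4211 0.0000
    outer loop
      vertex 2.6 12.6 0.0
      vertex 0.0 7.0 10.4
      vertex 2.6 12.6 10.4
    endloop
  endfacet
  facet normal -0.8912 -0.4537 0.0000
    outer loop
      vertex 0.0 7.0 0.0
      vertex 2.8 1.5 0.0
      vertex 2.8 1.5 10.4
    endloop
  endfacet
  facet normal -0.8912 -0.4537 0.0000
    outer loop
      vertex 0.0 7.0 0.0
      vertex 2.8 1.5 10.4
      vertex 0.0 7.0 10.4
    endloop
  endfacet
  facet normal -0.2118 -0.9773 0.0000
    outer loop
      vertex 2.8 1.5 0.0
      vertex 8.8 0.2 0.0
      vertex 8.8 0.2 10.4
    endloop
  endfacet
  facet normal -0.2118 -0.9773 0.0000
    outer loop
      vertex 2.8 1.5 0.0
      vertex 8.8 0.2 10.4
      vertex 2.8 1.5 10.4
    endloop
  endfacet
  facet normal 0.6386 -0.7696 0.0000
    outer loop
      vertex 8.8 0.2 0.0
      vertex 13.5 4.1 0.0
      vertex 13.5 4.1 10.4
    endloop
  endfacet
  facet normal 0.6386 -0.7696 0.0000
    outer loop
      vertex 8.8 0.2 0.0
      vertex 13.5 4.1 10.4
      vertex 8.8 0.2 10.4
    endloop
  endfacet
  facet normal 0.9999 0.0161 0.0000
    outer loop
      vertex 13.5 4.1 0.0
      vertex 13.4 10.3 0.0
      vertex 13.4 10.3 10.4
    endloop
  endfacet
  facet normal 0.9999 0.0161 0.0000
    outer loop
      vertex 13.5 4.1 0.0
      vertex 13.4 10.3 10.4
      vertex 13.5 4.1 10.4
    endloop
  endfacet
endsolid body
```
; perimeter-only toolpath
G21 ; units = mm
G90 ; absolute positioning
G28 ; home
; layer 1
G0 Z1.3
G0 X13.4 Y10.3
G1 X8.6 Y14.0
G1 X2.6 Y12.6
G1 X0.0 Y7.0
G1 X2.8 Y1.5
G1 X8.8 Y0.2
G1 X13.5 Y4.1
G1 X13.4 Y10.3
; layer 2
G0 Z2.6
G0 X13.4 Y10.3
G1 X8.6 Y14.0
G1 X2.6 Y12.6
G1 X0.0 Y7.0
G1 X2.8 Y1.5
G1 X8.8 Y0.2
G1 X13.5 Y4.1
G1 X13.4 Y10.3
; layer 3
G0 Z3.9
G0 X13.4 Y10.3
G1 X8.6 Y14.0
G1 X2.6 Y12.6
G1 X0.0 Y7.0
G1 X2.8 Y1.5
G1 X8.8 Y0.2
G1 X13.5 Y4.1
G1 X13.4 Y10.3
; layer 4
G0 Z5.2
G0 X13.4 Y10.3
G1 X8.6 Y14.0
G1 X2.6 Y12.6
G1 X0.0 Y7.0
G1 X2.8 Y1.5
G1 X8.8 Y0.2
G1 X13.5 Y4.1
G1 X13.4 Y10.3
; layer 5
G0 Z6.5
G0 X13.4 Y10.3
G1 X8.6 Y14.0
G1 X2.6 Y12.6
G1 X0.0 Y7.0
G1 X2.8 Y1.5
G1 X8.8 Y0.2
G1 X13.5 Y4.1
G1 X13.4 Y10.3
; layer 6
G0 Z7.8
G0 X13.4 Y10.3
G1 X8.6 Y14.0
G1 X2.6 Y12.6
G1 X0.0 Y7.0
G1 X2.8 Y1.5
G1 X8.8 Y0.2
G1 X13.5 Y4.1
G1 X13.4 Y10.3
; layer 7
G0 Z9.1
G0 X13.4 Y10.3
G1 X8.6 Y14.0
G1 X2.6 Y12.6
G1 X0.0 Y7.0
G1 X2.8 Y1.5
G1 X8.8 Y0.2
G1 X13.5 Y4.1
G1 X13.4 Y10.3
; layer 8
G0 Z10.4
G0 X13.4 Y10.3
G1 X8.6 Y14.0
G1 X2.6 Y12.6
G1 X0.0 Y7.0
G1 X2.8 Y1.5
G1 X8.8 Y0.2
G1 X13.5 Y4.1
G1 X13.4 Y10.3
M2 ; end

The solid is a regular 7-sided prism (a cylinder approximated with 7 flat sides), circumscribed radius ≈ 7.1 mm, height ≈ 10.4 mm. Slicing at Δz = 1.3 mm — 8 equal slices spanning the solid's height, so layer i sits at z = i·h/8 — gives 8 non-empty perimeters. Each is a 7-segment closed polygon; G0 lifts to the layer z and rapids to the start vertex, then G1 traces the edges.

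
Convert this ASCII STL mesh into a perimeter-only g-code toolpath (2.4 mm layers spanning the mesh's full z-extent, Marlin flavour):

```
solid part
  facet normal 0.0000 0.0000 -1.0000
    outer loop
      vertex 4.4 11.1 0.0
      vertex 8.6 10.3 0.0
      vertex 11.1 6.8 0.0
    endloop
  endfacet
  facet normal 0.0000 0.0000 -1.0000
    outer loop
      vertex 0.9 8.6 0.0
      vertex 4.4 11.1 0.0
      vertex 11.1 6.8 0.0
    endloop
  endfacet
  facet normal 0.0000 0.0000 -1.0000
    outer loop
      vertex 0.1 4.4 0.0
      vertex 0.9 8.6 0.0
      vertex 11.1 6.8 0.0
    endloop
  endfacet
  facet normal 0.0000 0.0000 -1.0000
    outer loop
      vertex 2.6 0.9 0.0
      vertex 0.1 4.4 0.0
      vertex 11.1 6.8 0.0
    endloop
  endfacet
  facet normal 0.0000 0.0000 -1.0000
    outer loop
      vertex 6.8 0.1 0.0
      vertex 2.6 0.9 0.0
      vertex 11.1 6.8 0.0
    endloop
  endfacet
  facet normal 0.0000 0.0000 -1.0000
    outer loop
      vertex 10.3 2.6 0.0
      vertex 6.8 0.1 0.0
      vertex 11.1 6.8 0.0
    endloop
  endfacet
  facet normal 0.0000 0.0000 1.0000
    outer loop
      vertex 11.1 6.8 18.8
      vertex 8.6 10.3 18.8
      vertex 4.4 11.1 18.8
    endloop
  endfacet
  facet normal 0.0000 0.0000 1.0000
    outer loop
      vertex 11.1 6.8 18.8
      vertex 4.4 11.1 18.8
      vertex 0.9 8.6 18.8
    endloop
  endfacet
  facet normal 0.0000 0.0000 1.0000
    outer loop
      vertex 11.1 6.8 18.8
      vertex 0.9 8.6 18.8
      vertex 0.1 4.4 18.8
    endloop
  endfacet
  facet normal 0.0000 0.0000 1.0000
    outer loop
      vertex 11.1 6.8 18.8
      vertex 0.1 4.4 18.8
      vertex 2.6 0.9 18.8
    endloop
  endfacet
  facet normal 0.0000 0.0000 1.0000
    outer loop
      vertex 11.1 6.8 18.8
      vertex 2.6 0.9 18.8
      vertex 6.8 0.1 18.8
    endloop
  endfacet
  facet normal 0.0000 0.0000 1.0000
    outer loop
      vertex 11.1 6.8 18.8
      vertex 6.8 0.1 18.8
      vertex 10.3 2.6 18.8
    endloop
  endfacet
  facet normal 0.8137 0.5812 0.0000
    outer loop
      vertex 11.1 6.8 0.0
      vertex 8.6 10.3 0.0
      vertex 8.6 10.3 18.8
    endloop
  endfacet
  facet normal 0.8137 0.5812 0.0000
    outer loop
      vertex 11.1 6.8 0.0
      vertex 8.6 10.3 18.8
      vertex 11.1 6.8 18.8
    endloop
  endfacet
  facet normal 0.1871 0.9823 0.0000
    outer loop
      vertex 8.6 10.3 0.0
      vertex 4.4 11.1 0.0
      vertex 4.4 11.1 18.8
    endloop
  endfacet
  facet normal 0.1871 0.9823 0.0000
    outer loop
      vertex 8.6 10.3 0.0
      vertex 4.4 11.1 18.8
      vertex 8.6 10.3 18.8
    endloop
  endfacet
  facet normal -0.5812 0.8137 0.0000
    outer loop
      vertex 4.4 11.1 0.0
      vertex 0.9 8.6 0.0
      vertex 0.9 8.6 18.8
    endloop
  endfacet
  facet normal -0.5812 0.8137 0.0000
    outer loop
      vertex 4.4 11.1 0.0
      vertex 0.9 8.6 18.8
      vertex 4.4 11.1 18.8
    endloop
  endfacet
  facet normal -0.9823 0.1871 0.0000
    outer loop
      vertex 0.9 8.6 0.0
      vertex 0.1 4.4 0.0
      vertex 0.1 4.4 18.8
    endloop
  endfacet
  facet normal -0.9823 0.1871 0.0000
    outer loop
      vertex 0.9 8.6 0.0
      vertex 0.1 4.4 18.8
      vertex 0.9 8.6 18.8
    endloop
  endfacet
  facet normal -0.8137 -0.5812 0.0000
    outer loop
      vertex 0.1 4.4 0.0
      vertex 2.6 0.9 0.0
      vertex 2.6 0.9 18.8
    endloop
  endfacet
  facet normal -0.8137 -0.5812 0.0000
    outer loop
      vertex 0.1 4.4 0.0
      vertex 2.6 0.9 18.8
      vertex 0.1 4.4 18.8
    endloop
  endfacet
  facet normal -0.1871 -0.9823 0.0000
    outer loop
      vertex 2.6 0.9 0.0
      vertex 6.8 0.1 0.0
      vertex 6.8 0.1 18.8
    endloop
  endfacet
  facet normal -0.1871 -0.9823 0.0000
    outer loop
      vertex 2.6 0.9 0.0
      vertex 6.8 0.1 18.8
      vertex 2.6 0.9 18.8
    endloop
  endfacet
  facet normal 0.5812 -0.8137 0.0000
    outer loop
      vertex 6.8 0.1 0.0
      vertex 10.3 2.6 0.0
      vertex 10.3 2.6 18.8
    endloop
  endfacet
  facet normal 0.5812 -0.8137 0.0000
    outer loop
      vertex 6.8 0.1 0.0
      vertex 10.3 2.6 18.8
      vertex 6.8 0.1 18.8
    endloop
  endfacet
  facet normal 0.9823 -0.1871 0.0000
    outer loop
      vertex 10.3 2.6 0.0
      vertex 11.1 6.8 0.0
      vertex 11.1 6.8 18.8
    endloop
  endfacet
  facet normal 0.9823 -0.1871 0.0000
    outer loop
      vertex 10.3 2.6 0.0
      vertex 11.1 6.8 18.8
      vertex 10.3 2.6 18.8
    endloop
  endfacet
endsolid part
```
; perimeter-only toolpath
G21 ; units = mm
G90 ; absolute positioning
G28 ; home
; layer 1
G0 Z2.4
G0 X11.1 Y6.8
G1 X8.6 Y10.3
G1 X4.4 Y11.1
G1 X0.9 Y8.6
G1 X0.1 Y4.4
G1 X2.6 Y0.9
G1 X6.8 Y0.1
G1 X10.3 Y2.6
G1 X11.1 Y6.8
; layer 2
G0 Z4.7
G0 X11.1 Y6.8
G1 X8.6 Y10.3
G1 X4.4 Y11.1
G1 X0.9 Y8.6
G1 X0.1 Y4.4
G1 X2.6 Y0.9
G1 X6.8 Y0.1
G1 X10.3 Y2.6
G1 X11.1 Y6.8
; layer 3
G0 Z7.1
G0 X11.1 Y6.8
G1 X8.6 Y10.3
G1 X4.4 Y11.1
G1 X0.9 Y8.6
G1 X0.1 Y4.4
G1 X2.6 Y0.9
G1 X6.8 Y0.1
G1 X10.3 Y2.6
G1 X11.1 Y6.8
; layer 4
G0 Z9.4
G0 X11.1 Y6.8
G1 X8.6 Y10.3
G1 X4.4 Y11.1
G1 X0.9 Y8.6
G1 X0.1 Y4.4
G1 X2.6 Y0.9
G1 X6.8 Y0.1
G1 X10.3 Y2.6
G1 X11.1 Y6.8
; layer 5
G0 Z11.8
G0 X11.1 Y6.8
G1 X8.6 Y10.3
G1 X4.4 Y11.1
G1 X0.9 Y8.6
G1 X0.1 Y4.4
G1 X2.6 Y0.9
G1 X6.8 Y0.1
G1 X10.3 Y2.6
G1 X11.1 Y6.8
; layer 6
G0 Z14.1
G0 X11.1 Y6.8
G1 X8.6 Y10.3
G1 X4.4 Y11.1
G1 X0.9 Y8.6
G1 X0.1 Y4.4
G1 X2.6 Y0.9
G1 X6.8 Y0.1
G1 X10.3 Y2.6
G1 X11.1 Y6.8
; layer 7
G0 Z16.4
G0 X11.1 Y6.8
G1 X8.6 Y10.3
G1 X4.4 Y11.1
G1 X0.9 Y8.6
G1 X0.1 Y4.4
G1 X2.6 Y0.9
G1 X6.8 Y0.1
G1 X10.3 Y2.6
G1 X11.1 Y6.8
; layer 8
G0 Z18.8
G0 X11.1 Y6.8
G1 X8.6 Y10.3
G1 X4.4 Y11.1
G1 X0.9 Y8.6
G1 X0.1 Y4.4
G1 X2.6 Y0.9
G1 X6.8 Y0.1
G1 X10.3 Y2.6
G1 X11.1 Y6.8
M2 ; end

The solid is a regular 8-sided prism (a cylinder approximated with 8 flat sides), circumscribed radius ≈ 5.6 mm, height ≈ 18.8 mm. Slicing at Δz = 2.4 mm — 8 equal slices spanning the solid's height, so layer i sits at z = i·h/8 — gives 8 non-empty perimeters. Each is a 8-segment closed polygon; G0 lifts to the layer z and rapids to the start vertex, then G1 traces the edges.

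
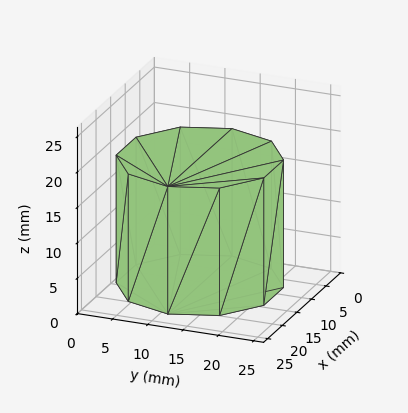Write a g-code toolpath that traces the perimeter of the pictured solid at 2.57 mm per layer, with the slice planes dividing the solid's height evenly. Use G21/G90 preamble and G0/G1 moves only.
Reading the render: the shape is a regular 10-sided prism (a cylinder approximated with 10 flat sides), circumscribed radius ≈ 11 mm, height ≈ 18 mm (dimensions read to the nearest mm from the axis ticks). For the g-code, the solid's height is divided into equal slices at the stated Δz and each level perimeter traced with G1 moves after a G0 lift.

; perimeter-only toolpath
G21 ; units = mm
G90 ; absolute positioning
G28 ; home
; layer 1
G0 Z2.57
G0 X22.00 Y11.00
G1 X19.90 Y17.47
G1 X14.40 Y21.46
G1 X7.60 Y21.46
G1 X2.10 Y17.47
G1 X0.00 Y11.00
G1 X2.10 Y4.53
G1 X7.60 Y0.54
G1 X14.40 Y0.54
G1 X19.90 Y4.53
G1 X22.00 Y11.00
; layer 2
G0 Z5.14
G0 X22.00 Y11.00
G1 X19.90 Y17.47
G1 X14.40 Y21.46
G1 X7.60 Y21.46
G1 X2.10 Y17.47
G1 X0.00 Y11.00
G1 X2.10 Y4.53
G1 X7.60 Y0.54
G1 X14.40 Y0.54
G1 X19.90 Y4.53
G1 X22.00 Y11.00
; layer 3
G0 Z7.71
G0 X22.00 Y11.00
G1 X19.90 Y17.47
G1 X14.40 Y21.46
G1 X7.60 Y21.46
G1 X2.10 Y17.47
G1 X0.00 Y11.00
G1 X2.10 Y4.53
G1 X7.60 Y0.54
G1 X14.40 Y0.54
G1 X19.90 Y4.53
G1 X22.00 Y11.00
; layer 4
G0 Z10.29
G0 X22.00 Y11.00
G1 X19.90 Y17.47
G1 X14.40 Y21.46
G1 X7.60 Y21.46
G1 X2.10 Y17.47
G1 X0.00 Y11.00
G1 X2.10 Y4.53
G1 X7.60 Y0.54
G1 X14.40 Y0.54
G1 X19.90 Y4.53
G1 X22.00 Y11.00
; layer 5
G0 Z12.86
G0 X22.00 Y11.00
G1 X19.90 Y17.47
G1 X14.40 Y21.46
G1 X7.60 Y21.46
G1 X2.10 Y17.47
G1 X0.00 Y11.00
G1 X2.10 Y4.53
G1 X7.60 Y0.54
G1 X14.40 Y0.54
G1 X19.90 Y4.53
G1 X22.00 Y11.00
; layer 6
G0 Z15.43
G0 X22.00 Y11.00
G1 X19.90 Y17.47
G1 X14.40 Y21.46
G1 X7.60 Y21.46
G1 X2.10 Y17.47
G1 X0.00 Y11.00
G1 X2.10 Y4.53
G1 X7.60 Y0.54
G1 X14.40 Y0.54
G1 X19.90 Y4.53
G1 X22.00 Y11.00
; layer 7
G0 Z18.00
G0 X22.00 Y11.00
G1 X19.90 Y17.47
G1 X14.40 Y21.46
G1 X7.60 Y21.46
G1 X2.10 Y17.47
G1 X0.00 Y11.00
G1 X2.10 Y4.53
G1 X7.60 Y0.54
G1 X14.40 Y0.54
G1 X19.90 Y4.53
G1 X22.00 Y11.00
M2 ; end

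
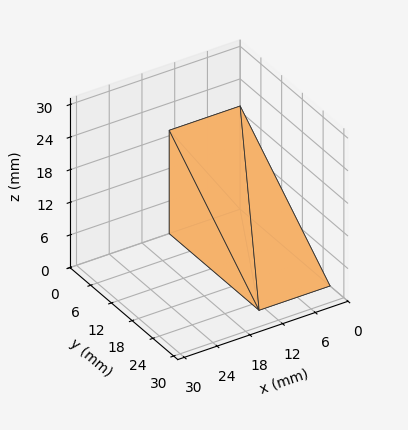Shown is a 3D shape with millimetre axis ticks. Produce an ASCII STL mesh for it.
Reading the render: the shape is a wedge (ramp): 13 × 26 mm base, rising to 19 mm along the y=0 edge and sloping linearly to z=0 at y=26 (dimensions read to the nearest mm from the axis ticks). For the STL, each face is triangulated and given an outward normal.

solid part
  facet normal 0.0000 0.0000 -1.0000
    outer loop
      vertex 13.000 26.000 0.000
      vertex 13.000 0.000 0.000
      vertex 0.000 0.000 0.000
    endloop
  endfacet
  facet normal 0.0000 0.0000 -1.0000
    outer loop
      vertex 0.000 26.000 0.000
      vertex 13.000 26.000 0.000
      vertex 0.000 0.000 0.000
    endloop
  endfacet
  facet normal 0.0000 -1.0000 0.0000
    outer loop
      vertex 0.000 0.000 0.000
      vertex 13.000 0.000 0.000
      vertex 13.000 0.000 19.000
    endloop
  endfacet
  facet normal 0.0000 -1.0000 0.0000
    outer loop
      vertex 0.000 0.000 0.000
      vertex 13.000 0.000 19.000
      vertex 0.000 0.000 19.000
    endloop
  endfacet
  facet normal 0.0000 0.5900 0.8074
    outer loop
      vertex 0.000 0.000 19.000
      vertex 13.000 0.000 19.000
      vertex 13.000 26.000 0.000
    endloop
  endfacet
  facet normal 0.0000 0.5900 0.8074
    outer loop
      vertex 0.000 0.000 19.000
      vertex 13.000 26.000 0.000
      vertex 0.000 26.000 0.000
    endloop
  endfacet
  facet normal -1.0000 0.0000 0.0000
    outer loop
      vertex 0.000 0.000 19.000
      vertex 0.000 26.000 0.000
      vertex 0.000 0.000 0.000
    endloop
  endfacet
  facet normal 1.0000 0.0000 0.0000
    outer loop
      vertex 13.000 0.000 0.000
      vertex 13.000 26.000 0.000
      vertex 13.000 0.000 19.000
    endloop
  endfacet
endsolid part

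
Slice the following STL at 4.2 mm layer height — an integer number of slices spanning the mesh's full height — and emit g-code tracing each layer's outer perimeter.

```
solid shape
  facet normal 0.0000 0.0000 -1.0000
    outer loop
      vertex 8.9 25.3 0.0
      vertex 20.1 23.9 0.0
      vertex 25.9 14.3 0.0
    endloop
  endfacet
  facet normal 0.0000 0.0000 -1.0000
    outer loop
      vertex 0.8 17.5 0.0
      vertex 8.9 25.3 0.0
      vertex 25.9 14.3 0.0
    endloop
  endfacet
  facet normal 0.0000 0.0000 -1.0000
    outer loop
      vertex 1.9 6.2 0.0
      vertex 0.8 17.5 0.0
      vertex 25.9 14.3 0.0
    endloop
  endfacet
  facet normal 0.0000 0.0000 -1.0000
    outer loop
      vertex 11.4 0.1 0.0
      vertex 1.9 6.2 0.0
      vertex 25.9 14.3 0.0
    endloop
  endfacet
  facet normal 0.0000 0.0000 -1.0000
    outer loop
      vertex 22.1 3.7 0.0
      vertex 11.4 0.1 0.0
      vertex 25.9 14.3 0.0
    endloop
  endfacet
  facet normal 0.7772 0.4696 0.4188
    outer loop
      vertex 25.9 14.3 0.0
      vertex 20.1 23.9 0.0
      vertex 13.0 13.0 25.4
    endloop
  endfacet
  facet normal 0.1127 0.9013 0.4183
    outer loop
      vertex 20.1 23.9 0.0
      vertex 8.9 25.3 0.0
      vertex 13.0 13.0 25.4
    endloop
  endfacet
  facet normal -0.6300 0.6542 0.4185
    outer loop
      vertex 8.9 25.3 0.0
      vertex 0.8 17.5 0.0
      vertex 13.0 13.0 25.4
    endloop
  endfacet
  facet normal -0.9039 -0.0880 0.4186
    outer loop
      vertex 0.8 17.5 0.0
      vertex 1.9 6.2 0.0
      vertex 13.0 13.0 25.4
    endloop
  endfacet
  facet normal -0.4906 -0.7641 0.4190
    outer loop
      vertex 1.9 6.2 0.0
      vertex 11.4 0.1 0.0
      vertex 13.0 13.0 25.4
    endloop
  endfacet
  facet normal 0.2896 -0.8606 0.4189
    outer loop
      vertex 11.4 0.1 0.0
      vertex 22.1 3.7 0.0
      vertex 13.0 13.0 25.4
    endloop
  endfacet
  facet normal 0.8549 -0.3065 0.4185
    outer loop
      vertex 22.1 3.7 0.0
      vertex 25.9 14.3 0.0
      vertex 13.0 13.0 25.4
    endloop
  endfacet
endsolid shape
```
; perimeter-only toolpath
G21 ; units = mm
G90 ; absolute positioning
G28 ; home
; layer 1
G0 Z4.2
G0 X23.7 Y14.1
G1 X18.9 Y22.1
G1 X9.6 Y23.2
G1 X2.8 Y16.8
G1 X3.8 Y7.3
G1 X11.7 Y2.3
G1 X20.6 Y5.3
G1 X23.7 Y14.1
; layer 2
G0 Z8.5
G0 X21.6 Y13.9
G1 X17.7 Y20.3
G1 X10.3 Y21.2
G1 X4.9 Y16.0
G1 X5.6 Y8.5
G1 X11.9 Y4.4
G1 X19.1 Y6.8
G1 X21.6 Y13.9
; layer 3
G0 Z12.7
G0 X19.4 Y13.7
G1 X16.6 Y18.4
G1 X10.9 Y19.1
G1 X6.9 Y15.2
G1 X7.5 Y9.6
G1 X12.2 Y6.5
G1 X17.6 Y8.3
G1 X19.4 Y13.7
; layer 4
G0 Z16.9
G0 X17.3 Y13.4
G1 X15.4 Y16.6
G1 X11.6 Y17.1
G1 X8.9 Y14.5
G1 X9.3 Y10.7
G1 X12.5 Y8.7
G1 X16.0 Y9.9
G1 X17.3 Y13.4
; layer 5
G0 Z21.2
G0 X15.1 Y13.2
G1 X14.2 Y14.8
G1 X12.3 Y15.0
G1 X11.0 Y13.8
G1 X11.2 Y11.9
G1 X12.7 Y10.9
G1 X14.5 Y11.5
G1 X15.1 Y13.2
M2 ; end

The solid is a regular 7-sided pyramid, base circumscribed radius ≈ 13 mm, apex at z ≈ 25.4 mm. Slicing at Δz = 4.2 mm — 6 equal slices spanning the solid's height, so layer i sits at z = i·h/6 — gives 5 non-empty perimeters. Each is a 7-segment closed polygon; G0 lifts to the layer z and rapids to the start vertex, then G1 traces the edges. The cross-section shrinks linearly with z (the slice at the apex is degenerate and omitted).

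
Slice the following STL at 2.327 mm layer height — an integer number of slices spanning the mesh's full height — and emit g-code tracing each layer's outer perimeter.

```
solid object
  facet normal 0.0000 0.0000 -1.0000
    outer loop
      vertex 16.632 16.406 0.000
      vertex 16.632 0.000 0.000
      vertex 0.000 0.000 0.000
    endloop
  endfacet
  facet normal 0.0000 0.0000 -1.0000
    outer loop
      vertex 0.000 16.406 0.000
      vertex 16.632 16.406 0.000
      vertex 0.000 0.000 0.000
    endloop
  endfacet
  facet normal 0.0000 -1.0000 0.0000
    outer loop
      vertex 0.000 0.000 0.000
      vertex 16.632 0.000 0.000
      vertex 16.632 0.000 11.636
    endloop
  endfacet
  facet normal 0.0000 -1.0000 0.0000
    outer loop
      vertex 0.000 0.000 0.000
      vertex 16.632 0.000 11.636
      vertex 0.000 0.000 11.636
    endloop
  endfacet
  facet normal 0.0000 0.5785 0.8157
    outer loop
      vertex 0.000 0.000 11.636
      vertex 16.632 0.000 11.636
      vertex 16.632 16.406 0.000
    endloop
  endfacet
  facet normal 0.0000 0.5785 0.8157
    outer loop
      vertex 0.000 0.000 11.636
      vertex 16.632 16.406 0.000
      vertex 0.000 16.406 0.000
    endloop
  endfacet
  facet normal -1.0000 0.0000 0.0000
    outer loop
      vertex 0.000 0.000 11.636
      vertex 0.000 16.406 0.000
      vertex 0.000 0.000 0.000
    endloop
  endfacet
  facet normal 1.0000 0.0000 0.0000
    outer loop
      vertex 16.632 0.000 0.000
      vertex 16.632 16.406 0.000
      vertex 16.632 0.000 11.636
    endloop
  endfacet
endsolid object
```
; perimeter-only toolpath
G21 ; units = mm
G90 ; absolute positioning
G28 ; home
; layer 1
G0 Z2.327
G0 X0.000 Y0.000
G1 X16.632 Y0.000
G1 X16.632 Y13.125
G1 X0.000 Y13.125
G1 X0.000 Y0.000
; layer 2
G0 Z4.654
G0 X0.000 Y0.000
G1 X16.632 Y0.000
G1 X16.632 Y9.844
G1 X0.000 Y9.844
G1 X0.000 Y0.000
; layer 3
G0 Z6.982
G0 X0.000 Y0.000
G1 X16.632 Y0.000
G1 X16.632 Y6.562
G1 X0.000 Y6.562
G1 X0.000 Y0.000
; layer 4
G0 Z9.309
G0 X0.000 Y0.000
G1 X16.632 Y0.000
G1 X16.632 Y3.281
G1 X0.000 Y3.281
G1 X0.000 Y0.000
M2 ; end

The solid is a wedge (ramp): 16.6 × 16.4 mm base, rising to 11.6 mm along the y=0 edge and sloping linearly to z=0 at y=16.4. Slicing at Δz = 2.327 mm — 5 equal slices spanning the solid's height, so layer i sits at z = i·h/5 — gives 4 non-empty perimeters. Each is a 4-segment closed polygon; G0 lifts to the layer z and rapids to the start vertex, then G1 traces the edges. The cross-section shrinks linearly with z (the slice at the apex is degenerate and omitted).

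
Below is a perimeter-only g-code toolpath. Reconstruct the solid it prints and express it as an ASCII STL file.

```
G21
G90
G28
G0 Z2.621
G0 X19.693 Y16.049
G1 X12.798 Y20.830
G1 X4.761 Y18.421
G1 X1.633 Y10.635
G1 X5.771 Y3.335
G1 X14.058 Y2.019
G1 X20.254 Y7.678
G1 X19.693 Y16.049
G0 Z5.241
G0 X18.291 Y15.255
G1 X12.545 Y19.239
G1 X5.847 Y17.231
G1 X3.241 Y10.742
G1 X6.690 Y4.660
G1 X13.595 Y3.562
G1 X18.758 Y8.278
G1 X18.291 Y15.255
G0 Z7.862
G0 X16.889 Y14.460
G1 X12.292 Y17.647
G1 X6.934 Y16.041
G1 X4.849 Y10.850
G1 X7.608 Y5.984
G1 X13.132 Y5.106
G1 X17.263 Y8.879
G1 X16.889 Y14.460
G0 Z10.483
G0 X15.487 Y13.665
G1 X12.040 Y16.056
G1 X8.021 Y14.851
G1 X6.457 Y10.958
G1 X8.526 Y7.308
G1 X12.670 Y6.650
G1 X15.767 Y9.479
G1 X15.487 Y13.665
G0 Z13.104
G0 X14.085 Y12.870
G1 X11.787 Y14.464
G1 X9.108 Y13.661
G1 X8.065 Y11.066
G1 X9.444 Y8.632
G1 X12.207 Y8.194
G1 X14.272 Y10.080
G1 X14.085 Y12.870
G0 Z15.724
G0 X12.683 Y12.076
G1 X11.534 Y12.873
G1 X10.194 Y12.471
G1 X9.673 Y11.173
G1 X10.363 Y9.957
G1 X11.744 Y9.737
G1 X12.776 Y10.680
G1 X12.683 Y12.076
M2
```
solid part
  facet normal 0.0000 0.0000 -1.0000
    outer loop
      vertex 3.674 19.611 0.000
      vertex 13.051 22.422 0.000
      vertex 21.095 16.844 0.000
    endloop
  endfacet
  facet normal 0.0000 0.0000 -1.0000
    outer loop
      vertex 0.025 10.527 0.000
      vertex 3.674 19.611 0.000
      vertex 21.095 16.844 0.000
    endloop
  endfacet
  facet normal 0.0000 0.0000 -1.0000
    outer loop
      vertex 4.853 2.011 0.000
      vertex 0.025 10.527 0.000
      vertex 21.095 16.844 0.000
    endloop
  endfacet
  facet normal 0.0000 0.0000 -1.0000
    outer loop
      vertex 14.521 0.475 0.000
      vertex 4.853 2.011 0.000
      vertex 21.095 16.844 0.000
    endloop
  endfacet
  facet normal 0.0000 0.0000 -1.0000
    outer loop
      vertex 21.749 7.077 0.000
      vertex 14.521 0.475 0.000
      vertex 21.095 16.844 0.000
    endloop
  endfacet
  facet normal 0.4984 0.7188 0.4846
    outer loop
      vertex 21.095 16.844 0.000
      vertex 13.051 22.422 0.000
      vertex 11.281 11.281 18.345
    endloop
  endfacet
  facet normal -0.2512 0.8379 0.4846
    outer loop
      vertex 13.051 22.422 0.000
      vertex 3.674 19.611 0.000
      vertex 11.281 11.281 18.345
    endloop
  endfacet
  facet normal -0.8117 0.3260 0.4846
    outer loop
      vertex 3.674 19.611 0.000
      vertex 0.025 10.527 0.000
      vertex 11.281 11.281 18.345
    endloop
  endfacet
  facet normal -0.7609 -0.4314 0.4846
    outer loop
      vertex 0.025 10.527 0.000
      vertex 4.853 2.011 0.000
      vertex 11.281 11.281 18.345
    endloop
  endfacet
  facet normal -0.1372 -0.8639 0.4846
    outer loop
      vertex 4.853 2.011 0.000
      vertex 14.521 0.475 0.000
      vertex 11.281 11.281 18.345
    endloop
  endfacet
  facet normal 0.5899 -0.6459 0.4846
    outer loop
      vertex 14.521 0.475 0.000
      vertex 21.749 7.077 0.000
      vertex 11.281 11.281 18.345
    endloop
  endfacet
  facet normal 0.8728 0.0584 0.4846
    outer loop
      vertex 21.749 7.077 0.000
      vertex 21.095 16.844 0.000
      vertex 11.281 11.281 18.345
    endloop
  endfacet
endsolid part

The G0 Z moves step by Δz≈2.621 mm. The G1 loops shrink linearly with z, so the solid tapers from its base footprint up to z≈18.3. Closing with a flat bottom cap and the tapered top and triangulating gives 12 facets — a regular 7-sided pyramid, base circumscribed radius ≈ 11.3 mm, apex at z ≈ 18.3 mm.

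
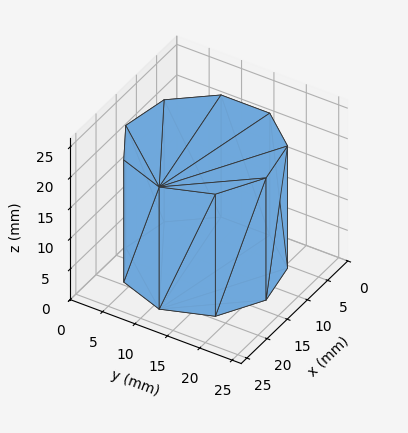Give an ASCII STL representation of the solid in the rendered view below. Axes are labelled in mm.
Reading the render: the shape is a regular 9-sided prism (a cylinder approximated with 9 flat sides), circumscribed radius ≈ 11 mm, height ≈ 20 mm (dimensions read to the nearest mm from the axis ticks). For the STL, each face is triangulated and given an outward normal.

solid part
  facet normal 0.0000 0.0000 -1.0000
    outer loop
      vertex 12.91 21.83 0.00
      vertex 19.43 18.07 0.00
      vertex 22.00 11.00 0.00
    endloop
  endfacet
  facet normal 0.0000 0.0000 -1.0000
    outer loop
      vertex 5.50 20.53 0.00
      vertex 12.91 21.83 0.00
      vertex 22.00 11.00 0.00
    endloop
  endfacet
  facet normal 0.0000 0.0000 -1.0000
    outer loop
      vertex 0.66 14.76 0.00
      vertex 5.50 20.53 0.00
      vertex 22.00 11.00 0.00
    endloop
  endfacet
  facet normal 0.0000 0.0000 -1.0000
    outer loop
      vertex 0.66 7.24 0.00
      vertex 0.66 14.76 0.00
      vertex 22.00 11.00 0.00
    endloop
  endfacet
  facet normal 0.0000 0.0000 -1.0000
    outer loop
      vertex 5.50 1.47 0.00
      vertex 0.66 7.24 0.00
      vertex 22.00 11.00 0.00
    endloop
  endfacet
  facet normal 0.0000 0.0000 -1.0000
    outer loop
      vertex 12.91 0.17 0.00
      vertex 5.50 1.47 0.00
      vertex 22.00 11.00 0.00
    endloop
  endfacet
  facet normal 0.0000 0.0000 -1.0000
    outer loop
      vertex 19.43 3.93 0.00
      vertex 12.91 0.17 0.00
      vertex 22.00 11.00 0.00
    endloop
  endfacet
  facet normal 0.0000 0.0000 1.0000
    outer loop
      vertex 22.00 11.00 20.00
      vertex 19.43 18.07 20.00
      vertex 12.91 21.83 20.00
    endloop
  endfacet
  facet normal 0.0000 0.0000 1.0000
    outer loop
      vertex 22.00 11.00 20.00
      vertex 12.91 21.83 20.00
      vertex 5.50 20.53 20.00
    endloop
  endfacet
  facet normal 0.0000 0.0000 1.0000
    outer loop
      vertex 22.00 11.00 20.00
      vertex 5.50 20.53 20.00
      vertex 0.66 14.76 20.00
    endloop
  endfacet
  facet normal 0.0000 0.0000 1.0000
    outer loop
      vertex 22.00 11.00 20.00
      vertex 0.66 14.76 20.00
      vertex 0.66 7.24 20.00
    endloop
  endfacet
  facet normal 0.0000 0.0000 1.0000
    outer loop
      vertex 22.00 11.00 20.00
      vertex 0.66 7.24 20.00
      vertex 5.50 1.47 20.00
    endloop
  endfacet
  facet normal 0.0000 0.0000 1.0000
    outer loop
      vertex 22.00 11.00 20.00
      vertex 5.50 1.47 20.00
      vertex 12.91 0.17 20.00
    endloop
  endfacet
  facet normal 0.0000 0.0000 1.0000
    outer loop
      vertex 22.00 11.00 20.00
      vertex 12.91 0.17 20.00
      vertex 19.43 3.93 20.00
    endloop
  endfacet
  facet normal 0.9398 0.3416 0.0000
    outer loop
      vertex 22.00 11.00 0.00
      vertex 19.43 18.07 0.00
      vertex 19.43 18.07 20.00
    endloop
  endfacet
  facet normal 0.9398 0.3416 0.0000
    outer loop
      vertex 22.00 11.00 0.00
      vertex 19.43 18.07 20.00
      vertex 22.00 11.00 20.00
    endloop
  endfacet
  facet normal 0.4996 0.8663 0.0000
    outer loop
      vertex 19.43 18.07 0.00
      vertex 12.91 21.83 0.00
      vertex 12.91 21.83 20.00
    endloop
  endfacet
  facet normal 0.4996 0.8663 0.0000
    outer loop
      vertex 19.43 18.07 0.00
      vertex 12.91 21.83 20.00
      vertex 19.43 18.07 20.00
    endloop
  endfacet
  facet normal -0.1728 0.9850 0.0000
    outer loop
      vertex 12.91 21.83 0.00
      vertex 5.50 20.53 0.00
      vertex 5.50 20.53 20.00
    endloop
  endfacet
  facet normal -0.1728 0.9850 0.0000
    outer loop
      vertex 12.91 21.83 0.00
      vertex 5.50 20.53 20.00
      vertex 12.91 21.83 20.00
    endloop
  endfacet
  facet normal -0.7661 0.6427 0.0000
    outer loop
      vertex 5.50 20.53 0.00
      vertex 0.66 14.76 0.00
      vertex 0.66 14.76 20.00
    endloop
  endfacet
  facet normal -0.7661 0.6427 0.0000
    outer loop
      vertex 5.50 20.53 0.00
      vertex 0.66 14.76 20.00
      vertex 5.50 20.53 20.00
    endloop
  endfacet
  facet normal -1.0000 0.0000 0.0000
    outer loop
      vertex 0.66 14.76 0.00
      vertex 0.66 7.24 0.00
      vertex 0.66 7.24 20.00
    endloop
  endfacet
  facet normal -1.0000 0.0000 0.0000
    outer loop
      vertex 0.66 14.76 0.00
      vertex 0.66 7.24 20.00
      vertex 0.66 14.76 20.00
    endloop
  endfacet
  facet normal -0.7661 -0.6427 0.0000
    outer loop
      vertex 0.66 7.24 0.00
      vertex 5.50 1.47 0.00
      vertex 5.50 1.47 20.00
    endloop
  endfacet
  facet normal -0.7661 -0.6427 0.0000
    outer loop
      vertex 0.66 7.24 0.00
      vertex 5.50 1.47 20.00
      vertex 0.66 7.24 20.00
    endloop
  endfacet
  facet normal -0.1728 -0.9850 0.0000
    outer loop
      vertex 5.50 1.47 0.00
      vertex 12.91 0.17 0.00
      vertex 12.91 0.17 20.00
    endloop
  endfacet
  facet normal -0.1728 -0.9850 0.0000
    outer loop
      vertex 5.50 1.47 0.00
      vertex 12.91 0.17 20.00
      vertex 5.50 1.47 20.00
    endloop
  endfacet
  facet normal 0.4996 -0.8663 0.0000
    outer loop
      vertex 12.91 0.17 0.00
      vertex 19.43 3.93 0.00
      vertex 19.43 3.93 20.00
    endloop
  endfacet
  facet normal 0.4996 -0.8663 0.0000
    outer loop
      vertex 12.91 0.17 0.00
      vertex 19.43 3.93 20.00
      vertex 12.91 0.17 20.00
    endloop
  endfacet
  facet normal 0.9398 -0.3416 0.0000
    outer loop
      vertex 19.43 3.93 0.00
      vertex 22.00 11.00 0.00
      vertex 22.00 11.00 20.00
    endloop
  endfacet
  facet normal 0.9398 -0.3416 0.0000
    outer loop
      vertex 19.43 3.93 0.00
      vertex 22.00 11.00 20.00
      vertex 19.43 3.93 20.00
    endloop
  endfacet
endsolid part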